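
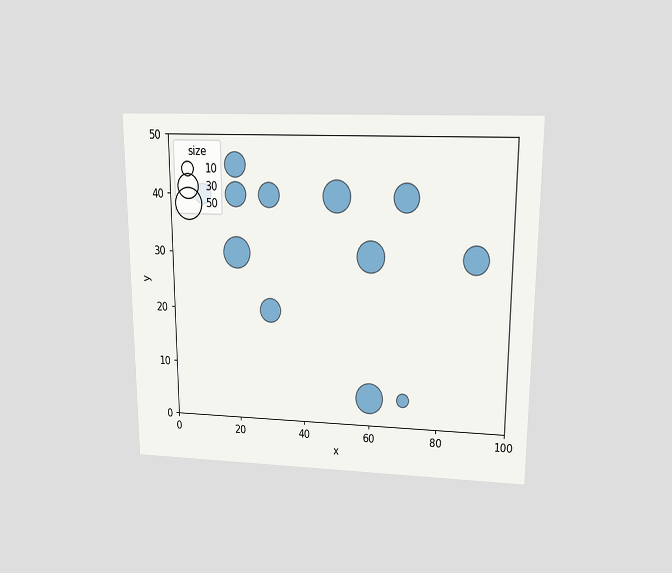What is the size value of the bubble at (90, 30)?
The chart is viewed at a slight angle. Matching the bubble at (90, 30) against the size legend gives 40.

40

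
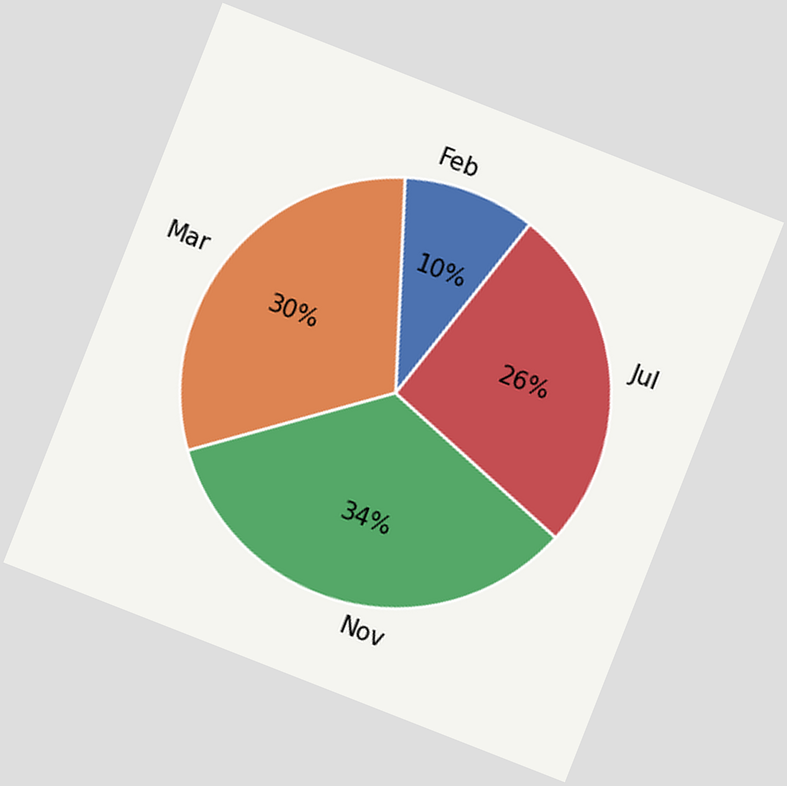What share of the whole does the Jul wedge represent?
The chart is tilted about 21° clockwise. The Jul slice takes up 26% of the pie.

26%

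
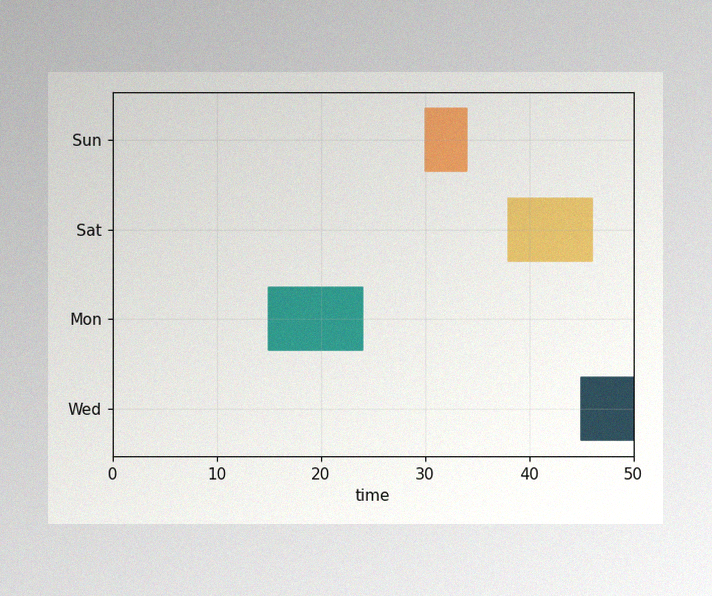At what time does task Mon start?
15

The image has some photo noise and uneven lighting. The Mon bar begins at t=15.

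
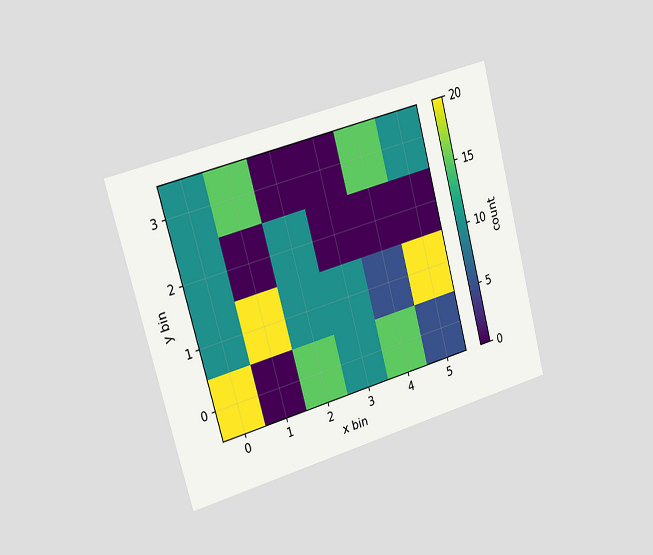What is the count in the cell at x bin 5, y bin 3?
10

The chart is tilted about 15° counter-clockwise and viewed slightly from the left. Matching the cell (5, 3) against the colorbar gives 10.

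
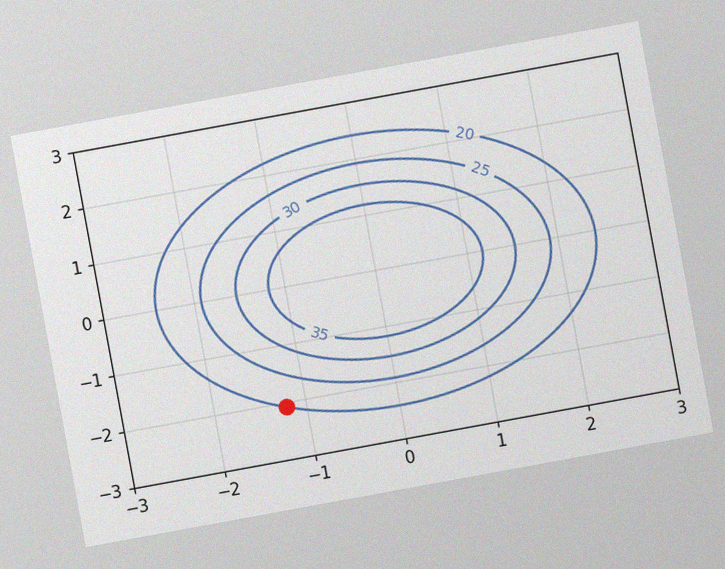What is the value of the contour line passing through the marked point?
20

The chart is tilted about 10° counter-clockwise, with some photo noise. The marked point sits on the contour labelled 20.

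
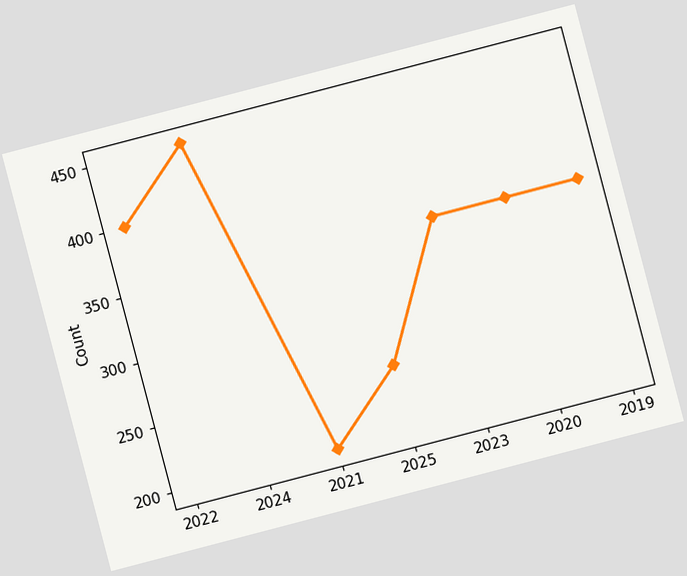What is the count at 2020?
350

The chart is tilted about 15° counter-clockwise. At 2020, the line is at 350.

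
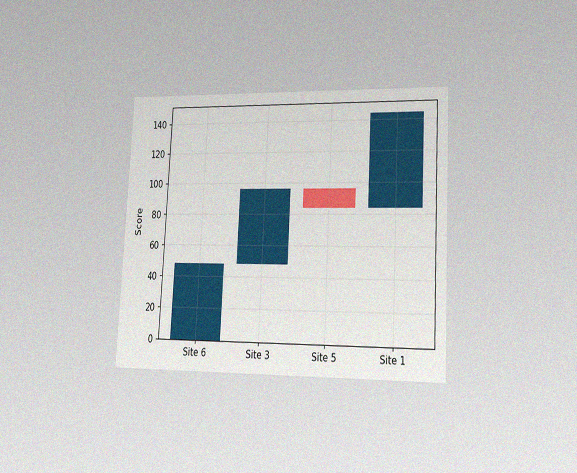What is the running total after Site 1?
The chart is tilted about 3° clockwise and viewed slightly from the right, with some photo noise. After Site 1 the running total reaches 144.

144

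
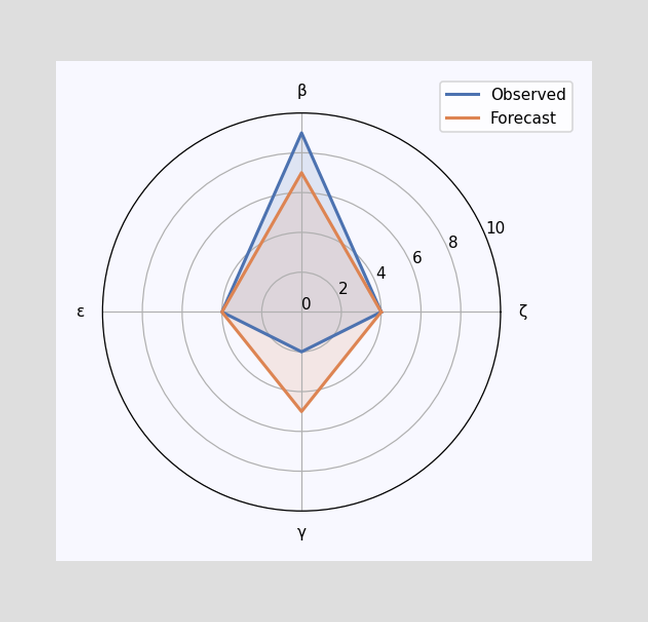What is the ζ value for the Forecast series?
On the ζ axis, Forecast reaches 4.

4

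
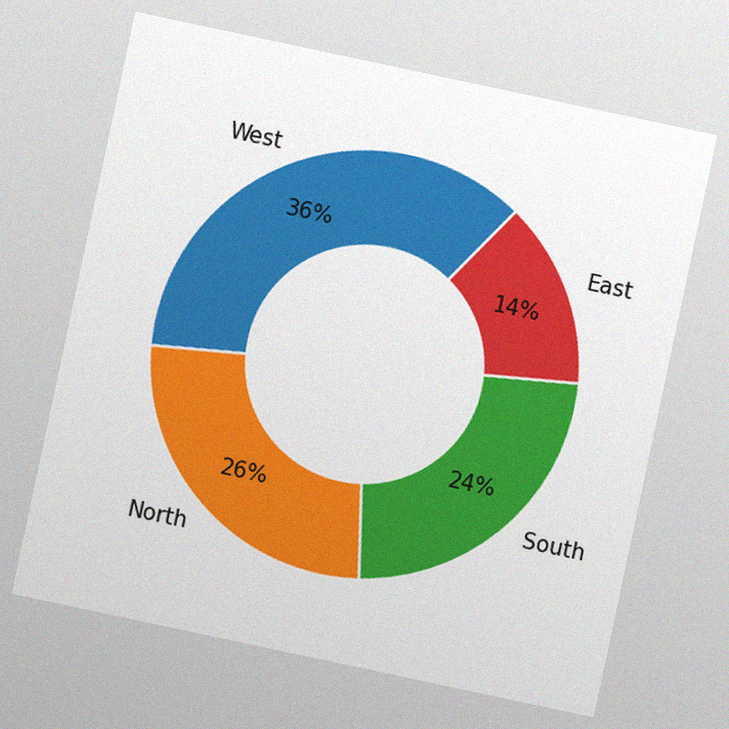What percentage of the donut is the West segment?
36%

The chart is tilted about 12° clockwise, with some photo noise. The West segment takes up 36% of the ring.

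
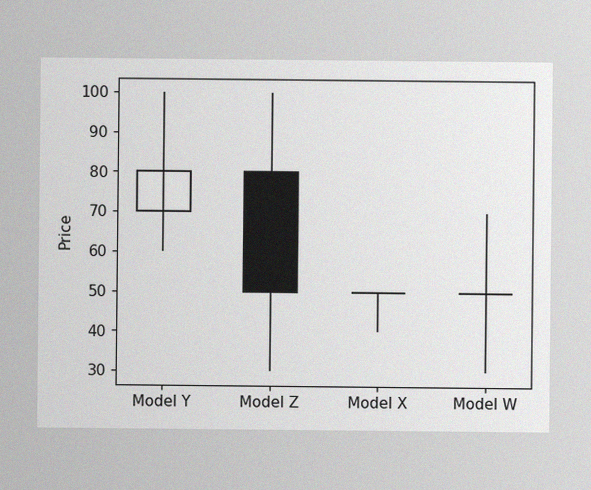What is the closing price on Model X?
The image has some photo noise and uneven lighting. The Model X candle closes at 50.

50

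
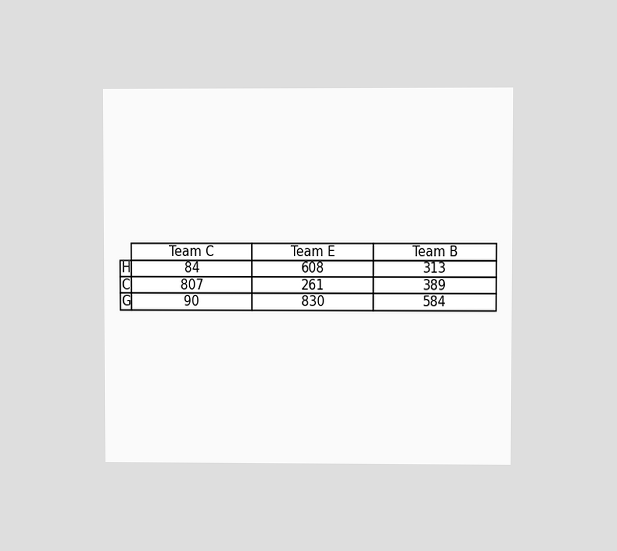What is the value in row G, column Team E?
The chart is viewed at a slight angle. The (G, Team E) cell reads 830.

830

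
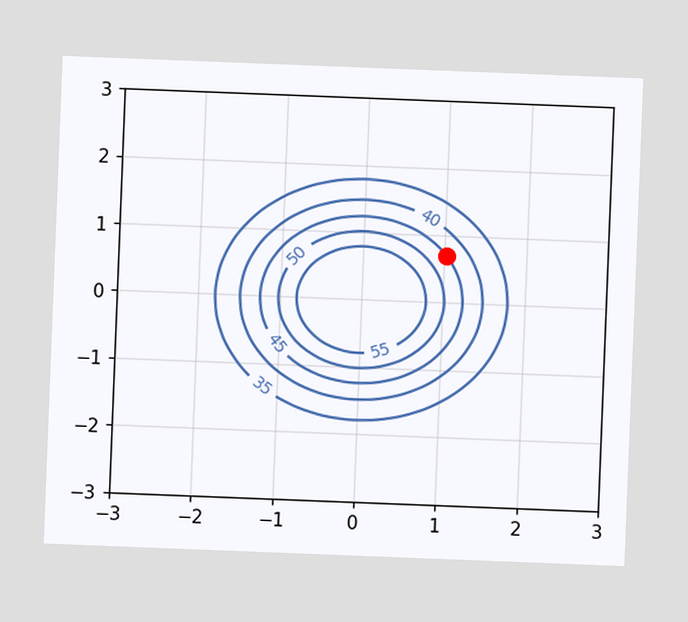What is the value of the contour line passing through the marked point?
The chart is tilted about 2° clockwise. The marked point sits on the contour labelled 45.

45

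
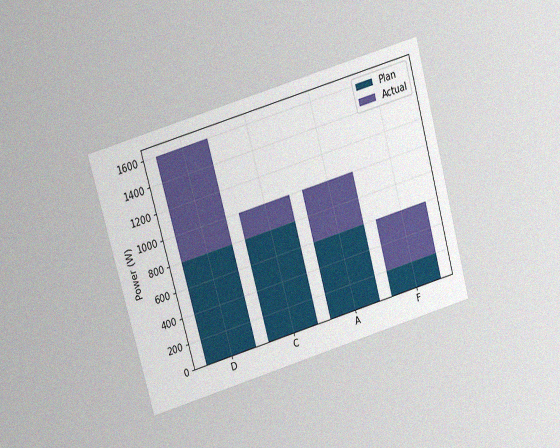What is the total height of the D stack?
The chart is tilted about 16° counter-clockwise and viewed slightly from above, with some photo noise. The D stack's top reaches 1600W on the y-axis.

1600W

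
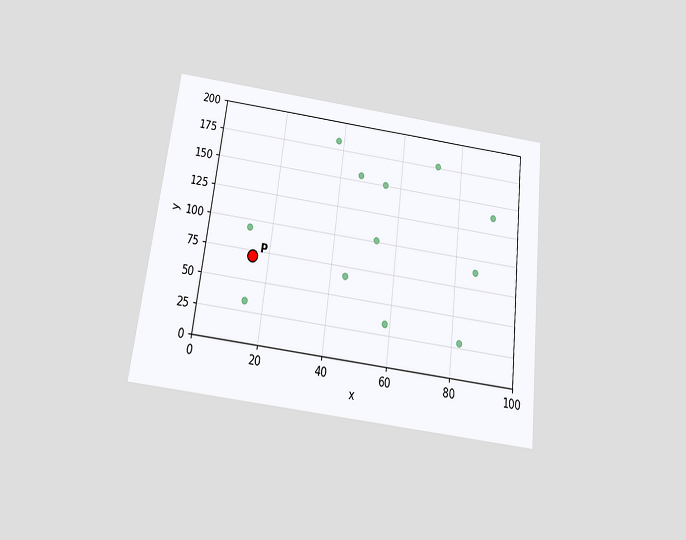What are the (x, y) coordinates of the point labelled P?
(15, 70)

The chart is tilted about 7° clockwise and viewed slightly from below. Following the gridlines from P to each axis, P sits at (15, 70).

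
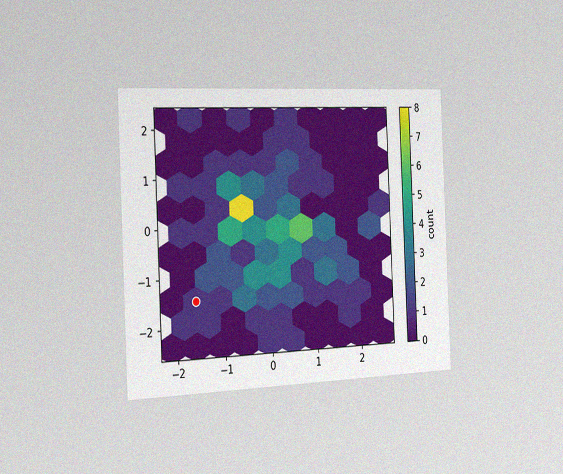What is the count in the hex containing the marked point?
The chart is tilted about 2° counter-clockwise and viewed slightly from the left, with some photo noise. The marked hex reads 1 on the colorbar.

1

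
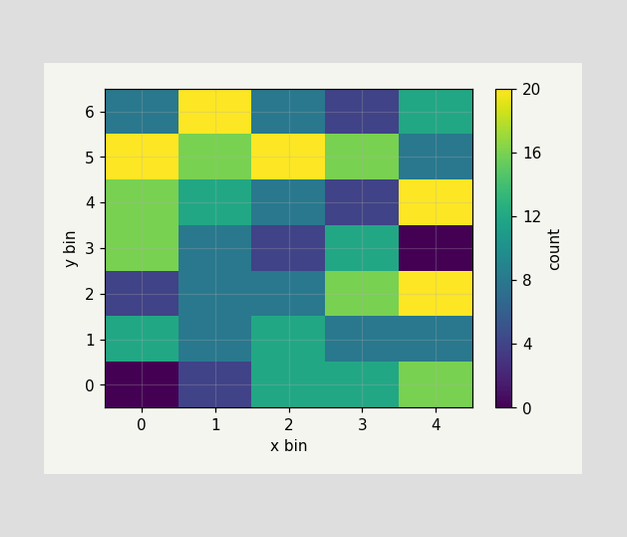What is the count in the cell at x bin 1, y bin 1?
8

Matching the cell (1, 1) against the colorbar gives 8.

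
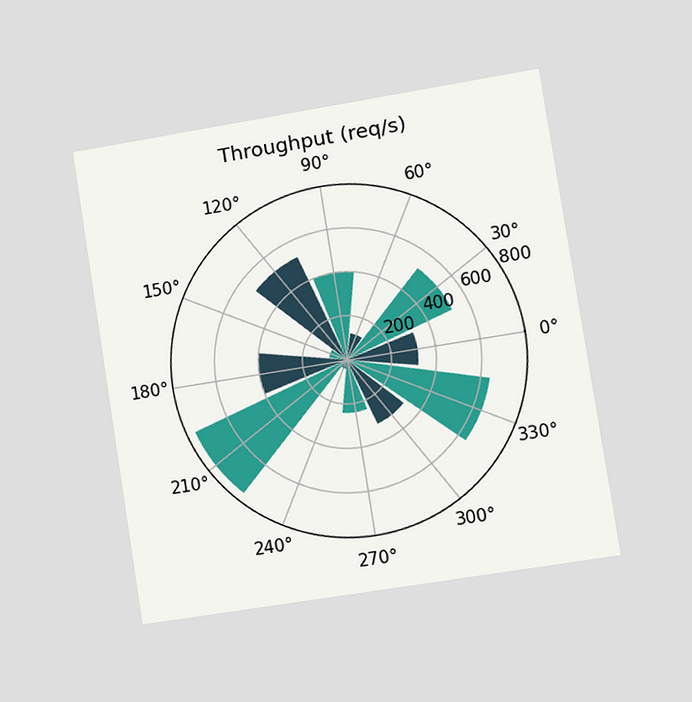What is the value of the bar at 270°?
240req/s

The chart is tilted about 9° counter-clockwise and viewed slightly from the right. The bar at 270° reaches 240req/s on the radial axis.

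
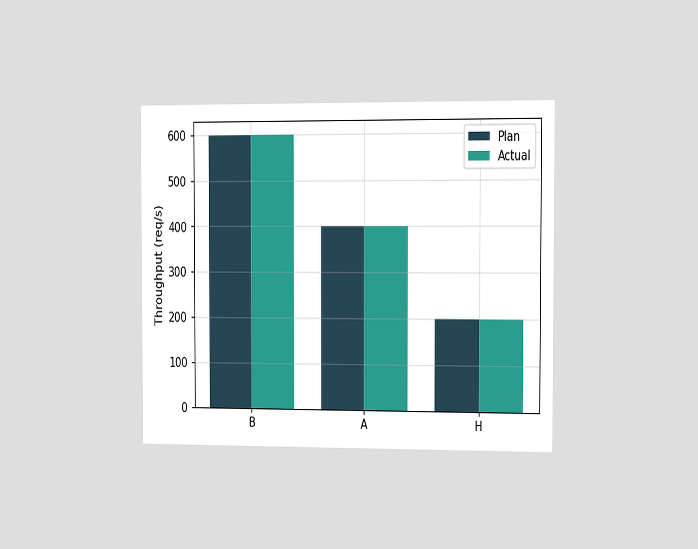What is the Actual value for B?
The chart is viewed slightly from the right. The Actual bar at B reaches 600req/s on the y-axis.

600req/s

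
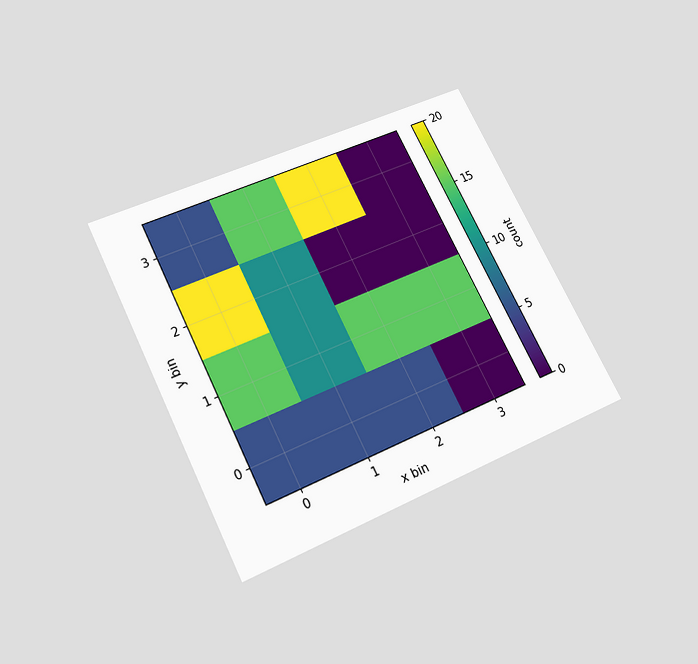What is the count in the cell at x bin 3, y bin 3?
The chart is tilted about 27° counter-clockwise and viewed slightly from below. Matching the cell (3, 3) against the colorbar gives 0.

0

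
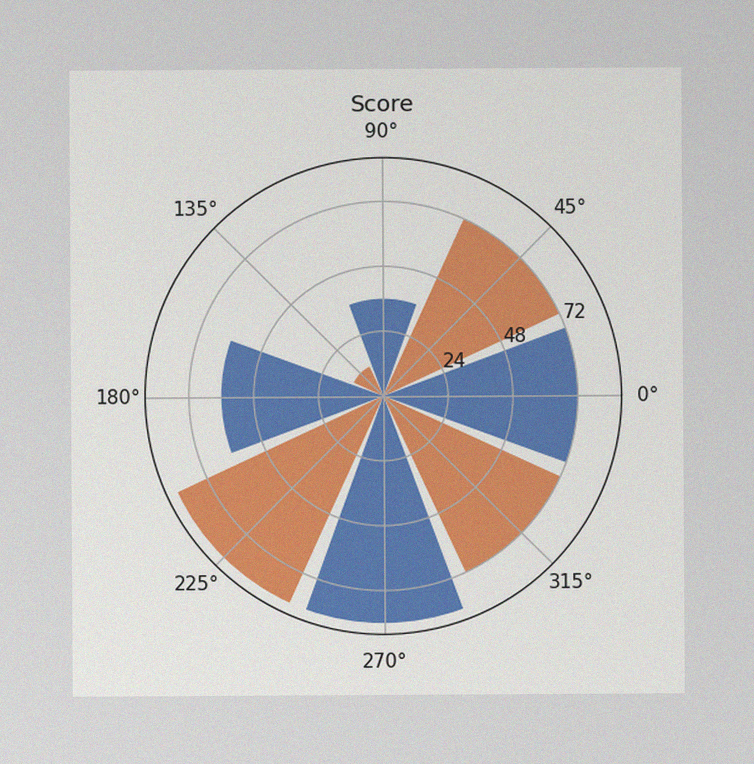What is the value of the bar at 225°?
84

The image has some photo noise and uneven lighting. The bar at 225° reaches 84 on the radial axis.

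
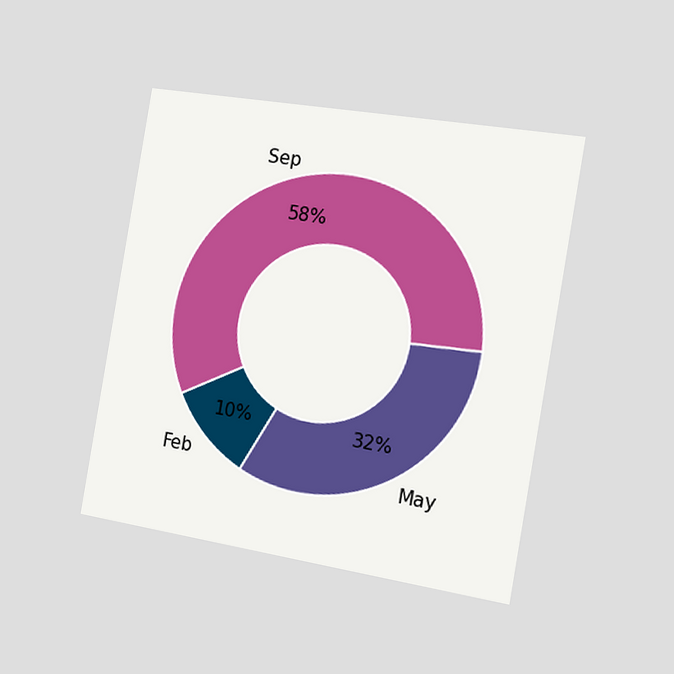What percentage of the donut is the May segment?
The chart is tilted about 10° clockwise and viewed slightly from the right. The May segment takes up 32% of the ring.

32%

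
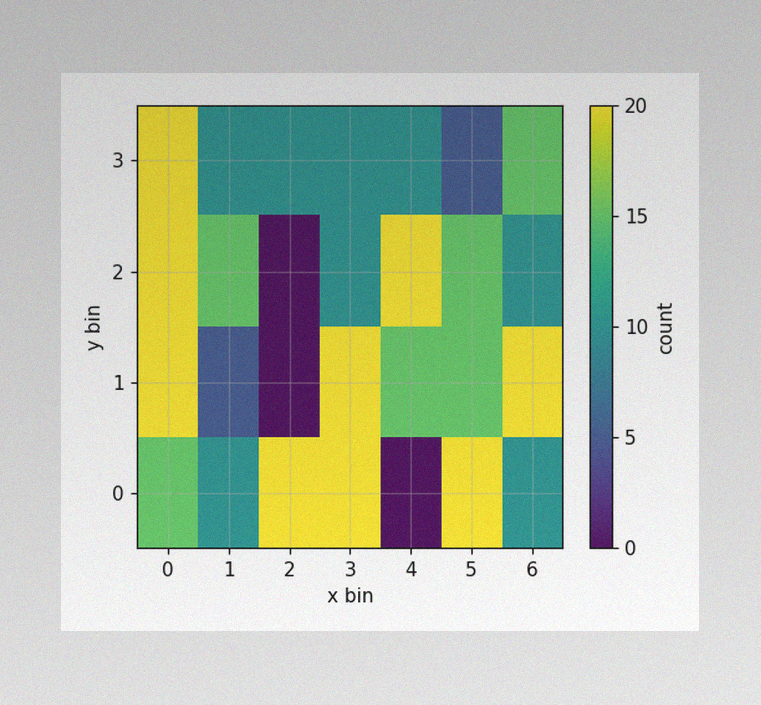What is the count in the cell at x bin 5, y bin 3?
5

The image has some photo noise and uneven lighting. Matching the cell (5, 3) against the colorbar gives 5.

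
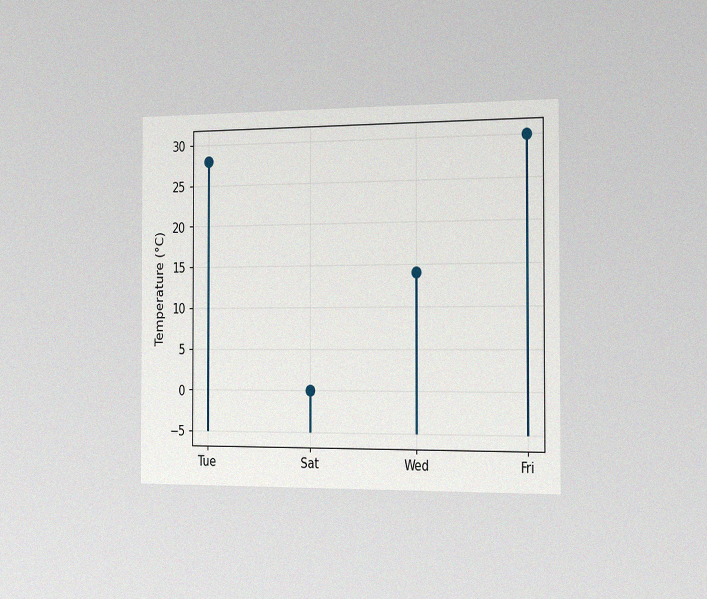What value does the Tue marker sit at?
The chart is viewed slightly from the right, with some photo noise. The Tue marker sits at 28°C.

28°C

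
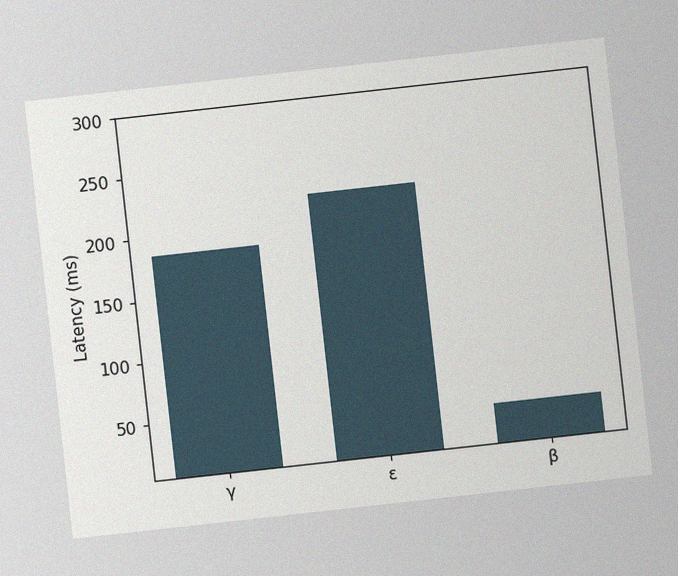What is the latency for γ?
185ms

The chart is tilted about 6° counter-clockwise, with some photo noise. Reading along the chart's y-axis, the γ bar reaches 185ms.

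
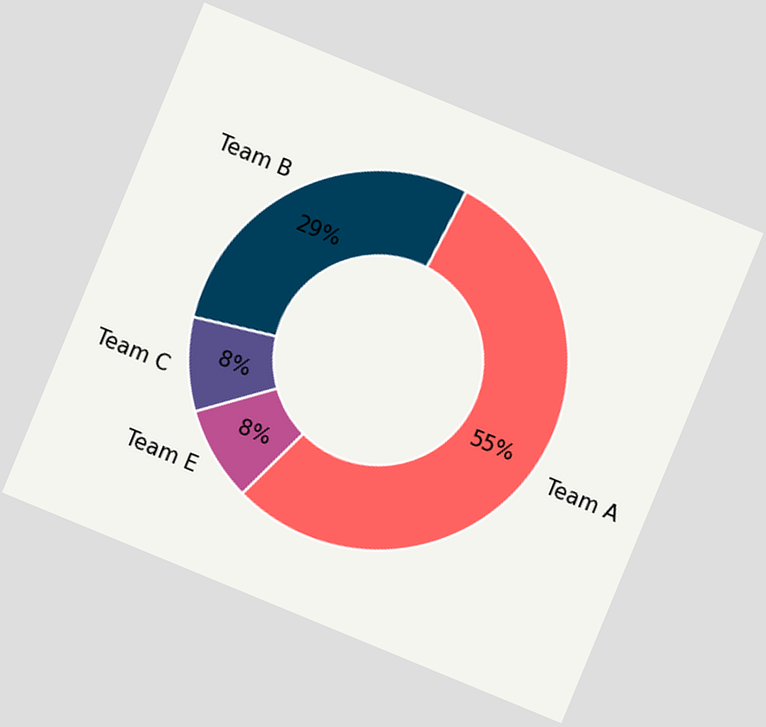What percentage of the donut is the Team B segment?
29%

The chart is tilted about 22° clockwise. The Team B segment takes up 29% of the ring.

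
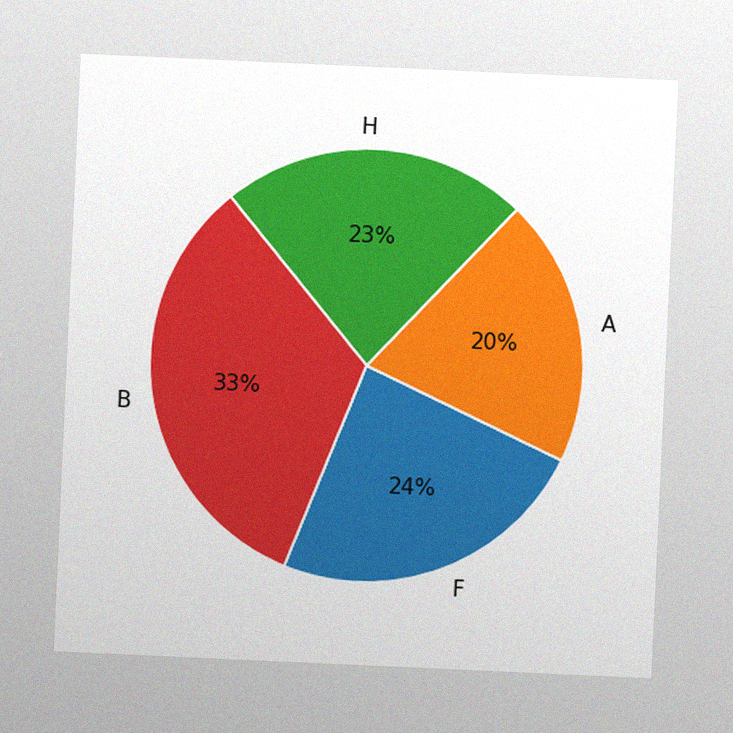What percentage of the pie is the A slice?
The chart is tilted about 3° clockwise, with some photo noise. The A slice takes up 20% of the pie.

20%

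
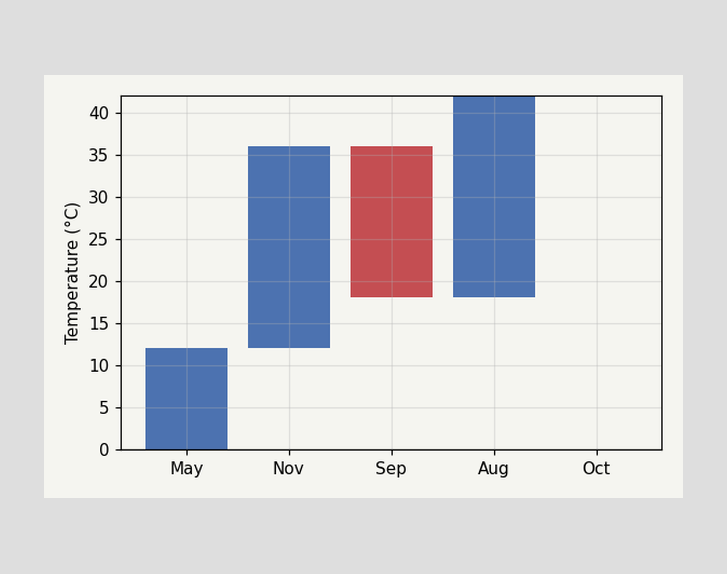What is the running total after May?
After May the running total reaches 12°C.

12°C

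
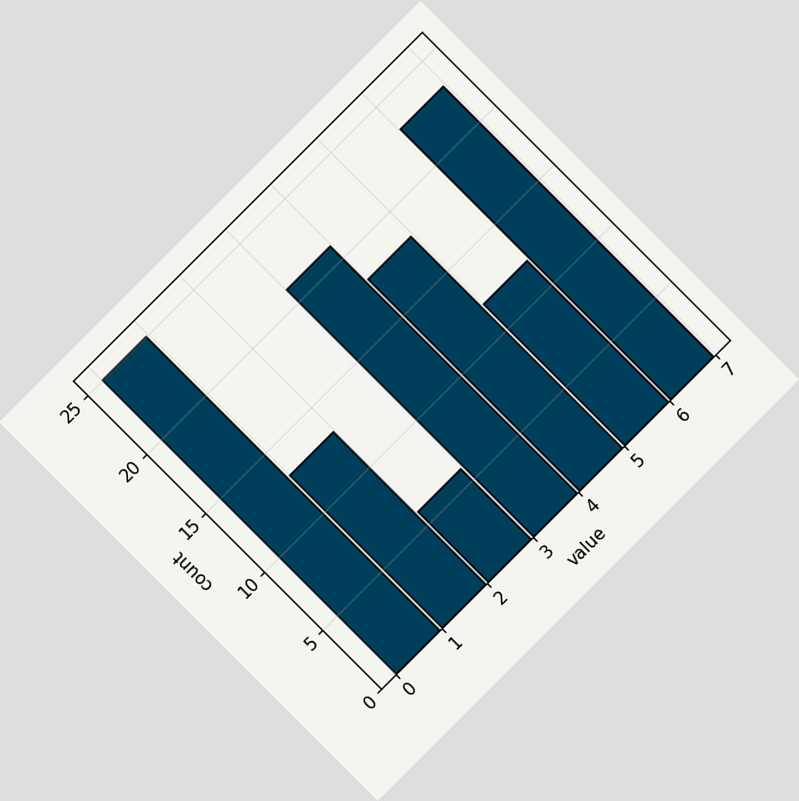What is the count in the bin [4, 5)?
18

The chart is tilted about 45° counter-clockwise. The [4, 5) bin has height 18.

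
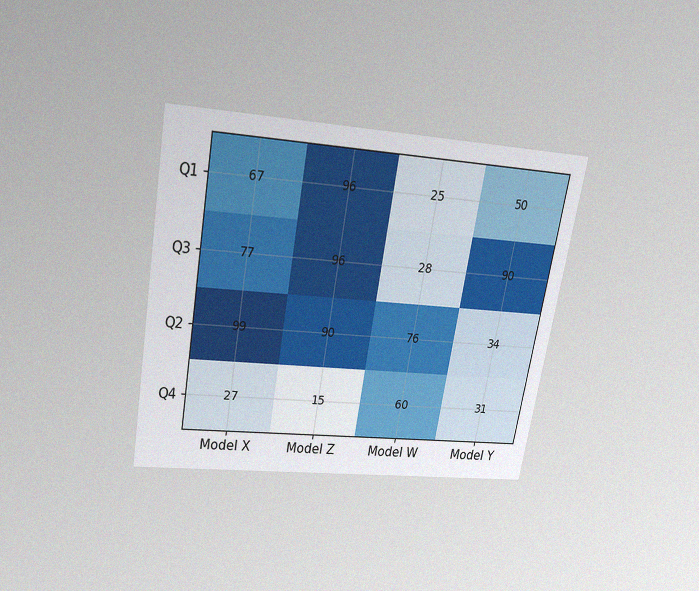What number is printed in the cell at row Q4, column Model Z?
15

The chart is tilted about 10° clockwise and viewed slightly from above, with some photo noise. The (Q4, Model Z) cell reads 15.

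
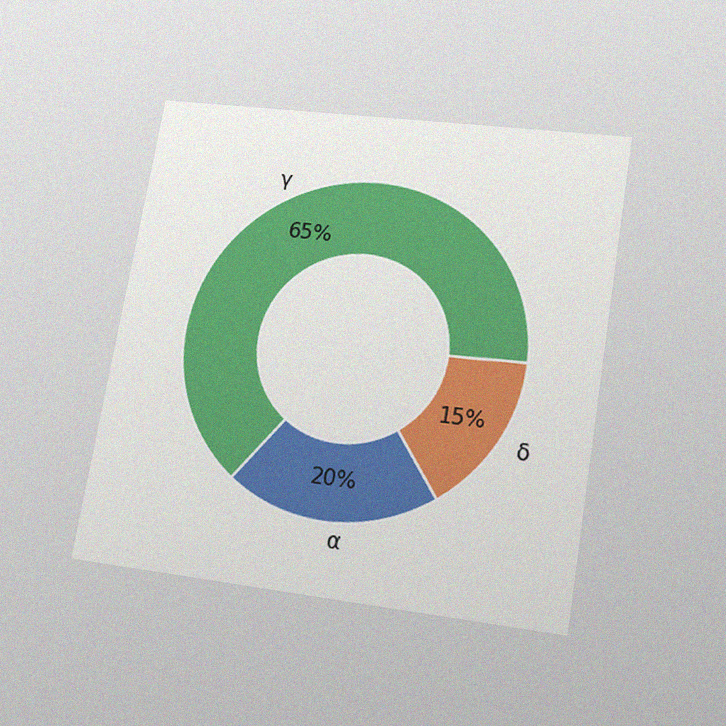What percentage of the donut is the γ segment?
65%

The chart is tilted about 10° clockwise and viewed slightly from below, with some photo noise. The γ segment takes up 65% of the ring.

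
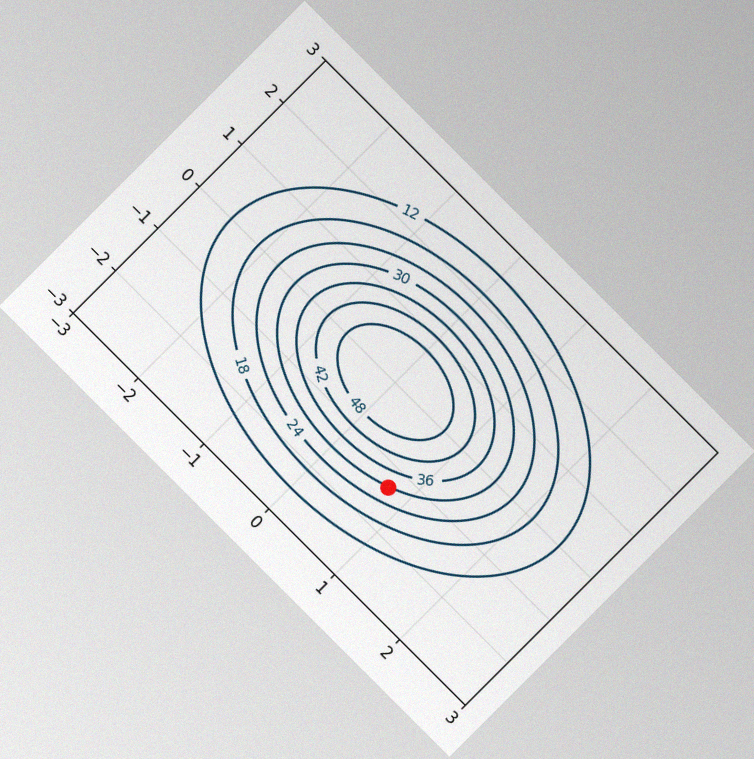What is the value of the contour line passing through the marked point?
The chart is tilted about 45° clockwise, with some photo noise. The marked point sits on the contour labelled 30.

30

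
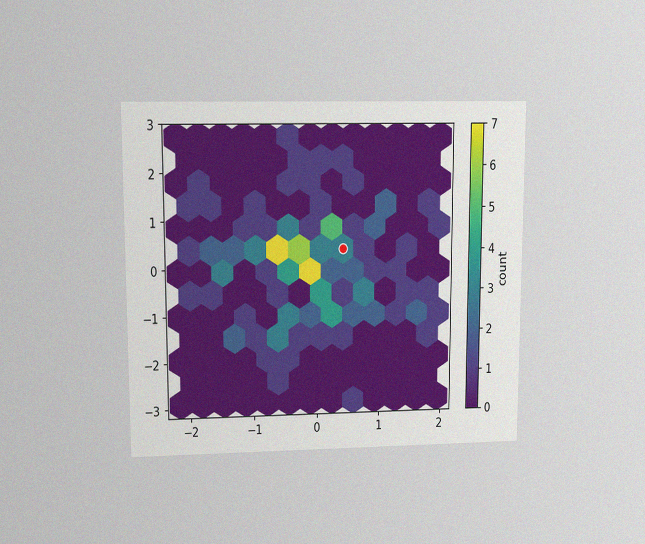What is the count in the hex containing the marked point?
3

The chart is viewed at a slight angle, with some photo noise. The marked hex reads 3 on the colorbar.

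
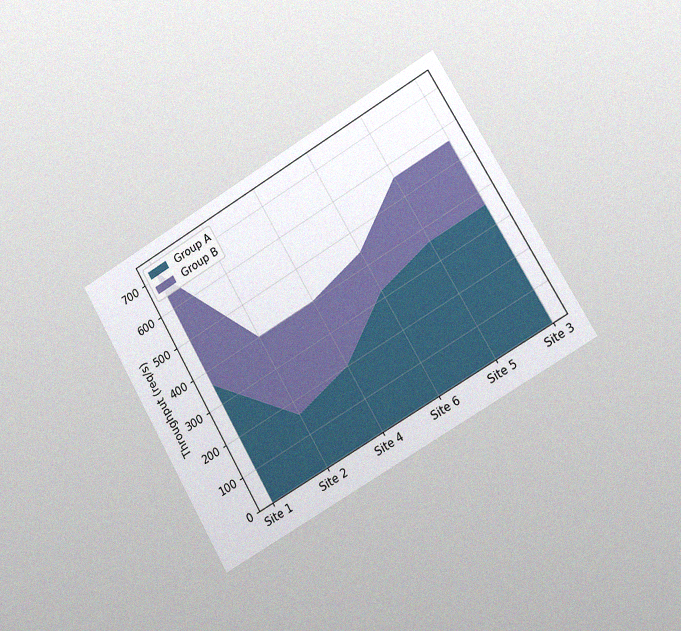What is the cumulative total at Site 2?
The chart is tilted about 30° counter-clockwise and viewed slightly from the right, with some photo noise. The stacked total at Site 2 reaches 400req/s.

400req/s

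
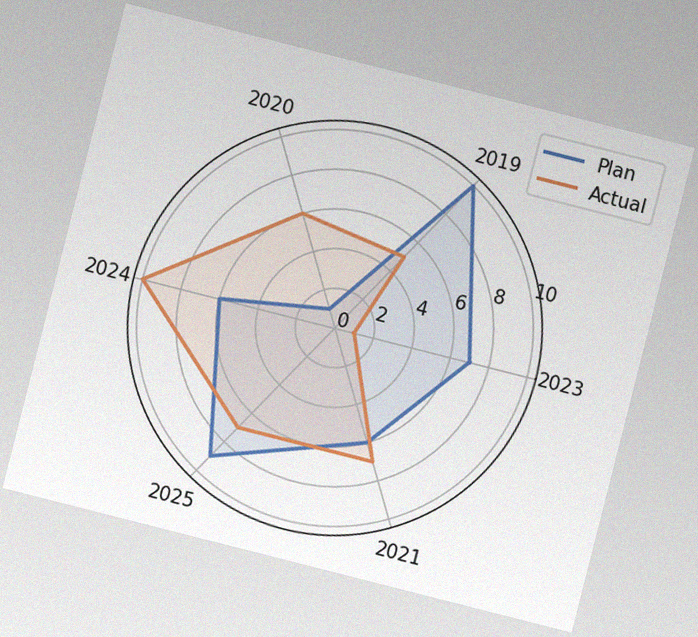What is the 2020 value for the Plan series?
1

The chart is tilted about 14° clockwise, with some photo noise. On the 2020 axis, Plan reaches 1.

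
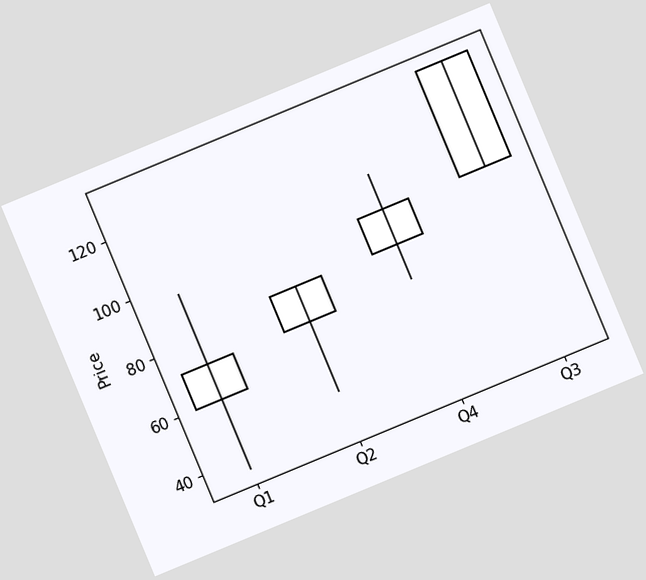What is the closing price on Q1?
72

The chart is tilted about 23° counter-clockwise. The Q1 candle closes at 72.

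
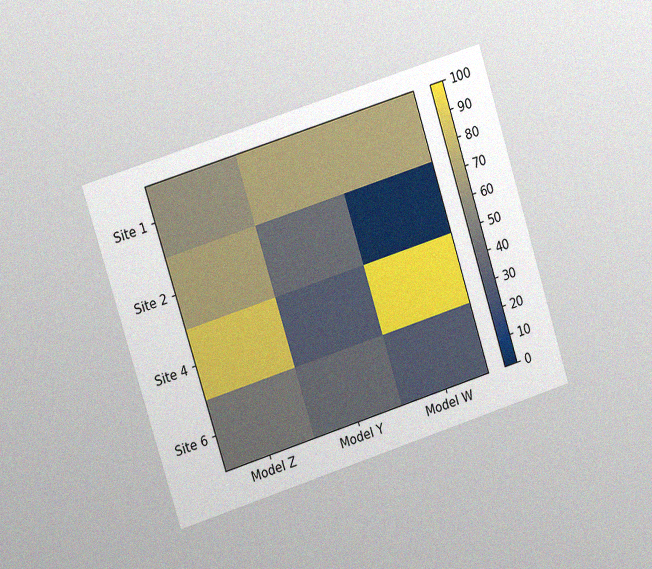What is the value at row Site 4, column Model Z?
90

The chart is tilted about 18° counter-clockwise and viewed at a slight angle, with some photo noise. Matching cell (Site 4, Model Z) against the colorbar gives 90.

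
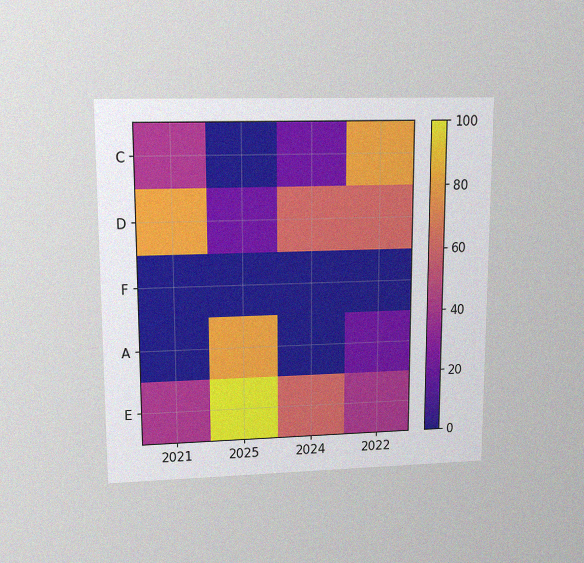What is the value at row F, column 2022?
The chart is viewed at a slight angle, with some photo noise. Matching cell (F, 2022) against the colorbar gives 0.

0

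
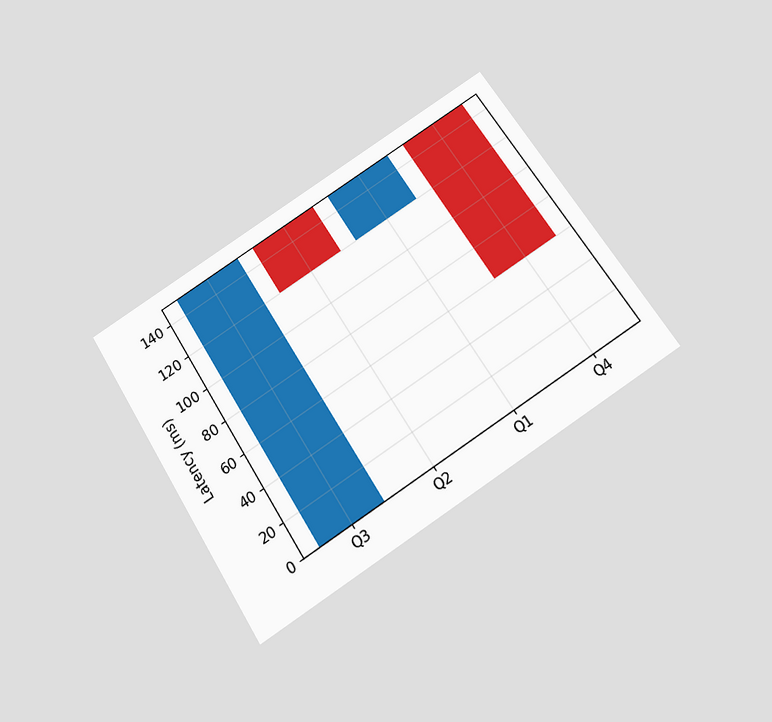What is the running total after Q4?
60ms

The chart is tilted about 32° counter-clockwise and viewed slightly from below. After Q4 the running total reaches 60ms.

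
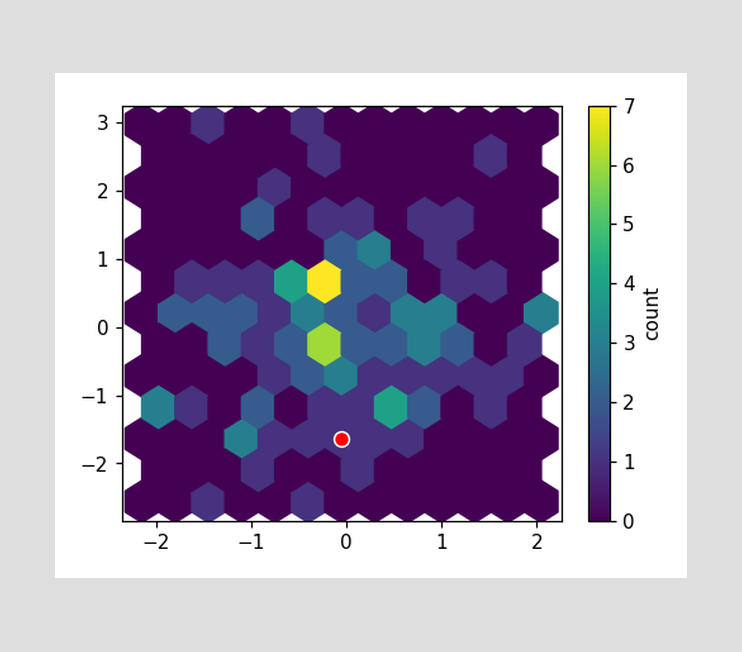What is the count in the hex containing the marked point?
The marked hex reads 1 on the colorbar.

1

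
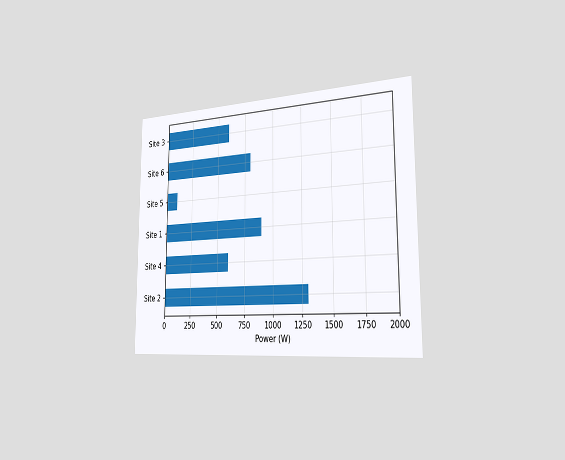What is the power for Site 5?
100W

The chart is viewed slightly from the right. Reading along the chart's x-axis, the Site 5 bar reaches 100W.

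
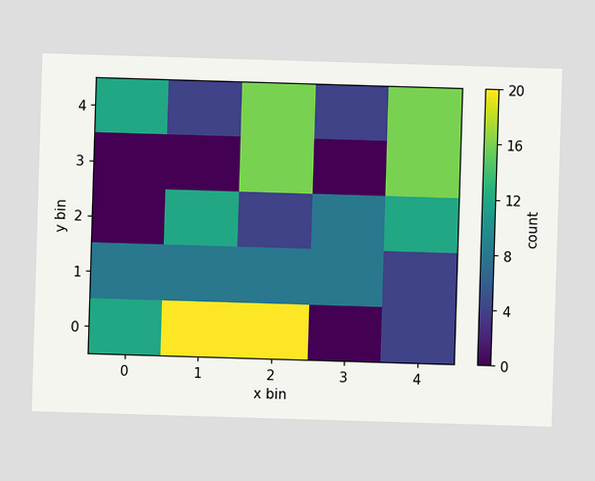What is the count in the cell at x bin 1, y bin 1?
Matching the cell (1, 1) against the colorbar gives 8.

8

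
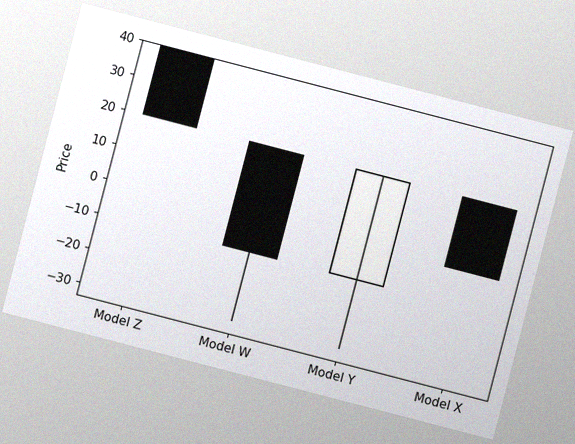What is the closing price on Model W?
The chart is tilted about 15° clockwise, with some photo noise. The Model W candle closes at -10.

-10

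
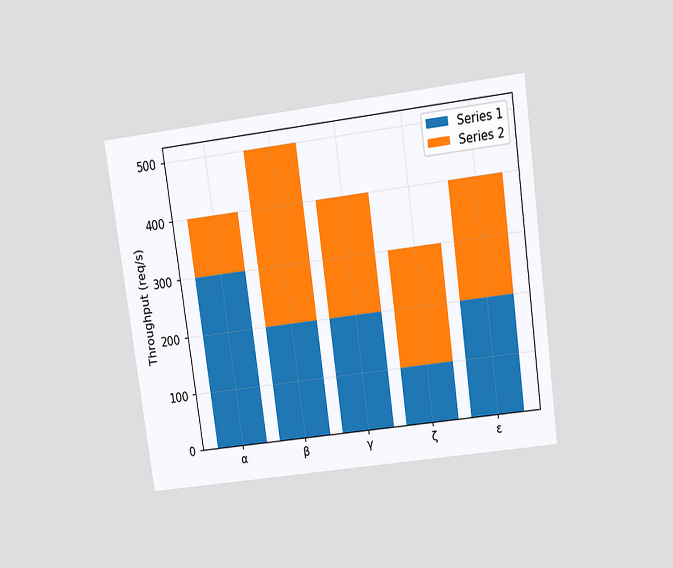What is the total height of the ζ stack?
The chart is tilted about 8° counter-clockwise and viewed slightly from above. The ζ stack's top reaches 300req/s on the y-axis.

300req/s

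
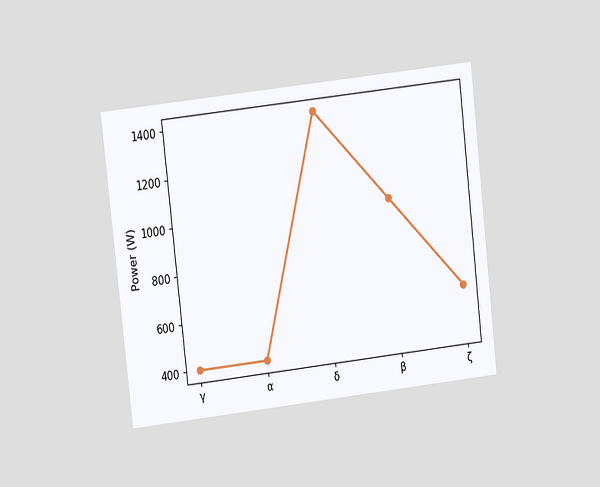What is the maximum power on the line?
The chart is tilted about 7° counter-clockwise and viewed at a slight angle. The highest point is at δ, and reading across to the y-axis gives 1400W.

1400W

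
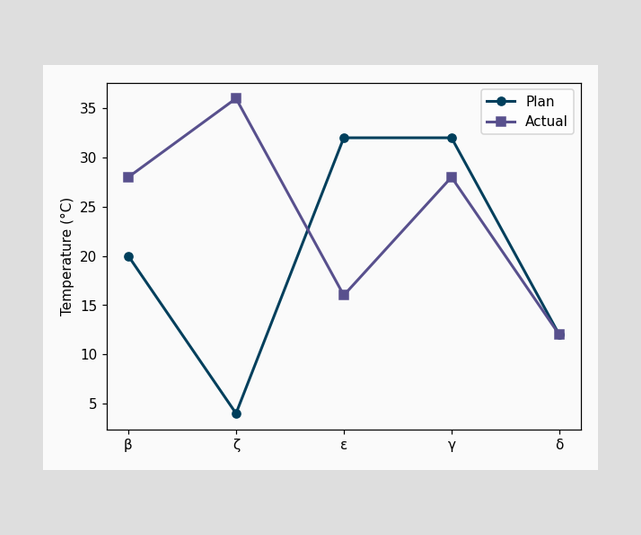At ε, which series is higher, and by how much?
At ε, Plan sits above the other line by 16°C.

Plan, by 16°C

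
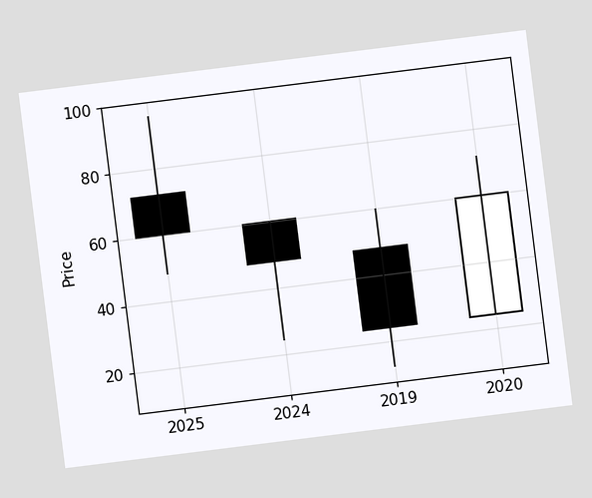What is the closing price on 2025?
60

The chart is tilted about 7° counter-clockwise. The 2025 candle closes at 60.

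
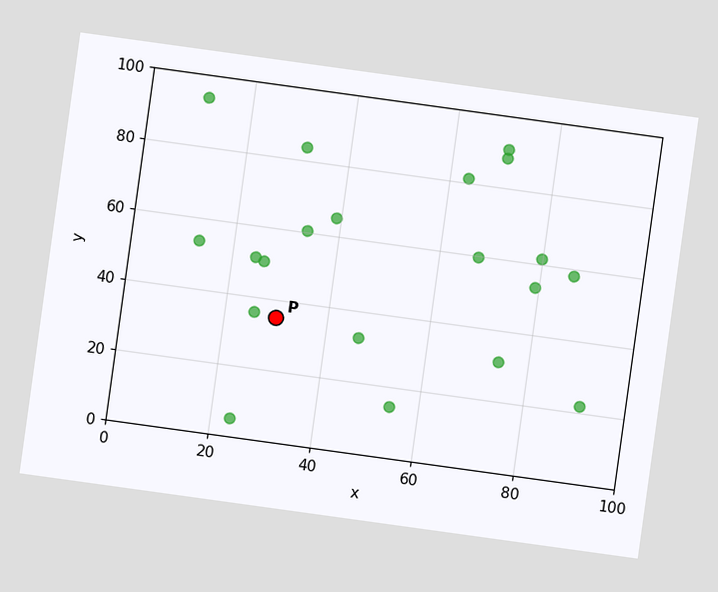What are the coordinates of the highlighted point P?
(30, 35)

The chart is tilted about 8° clockwise. Following the gridlines from P to each axis, P sits at (30, 35).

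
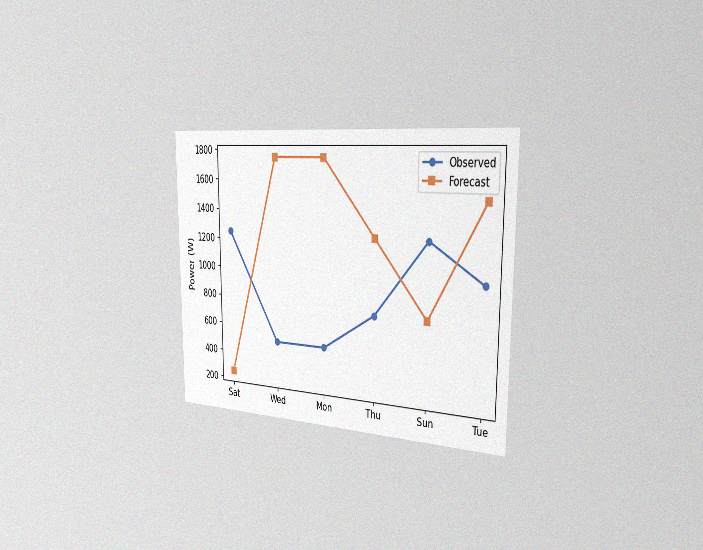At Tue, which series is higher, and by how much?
The chart is viewed slightly from the right, with some photo noise. At Tue, Forecast sits above the other line by 500W.

Forecast, by 500W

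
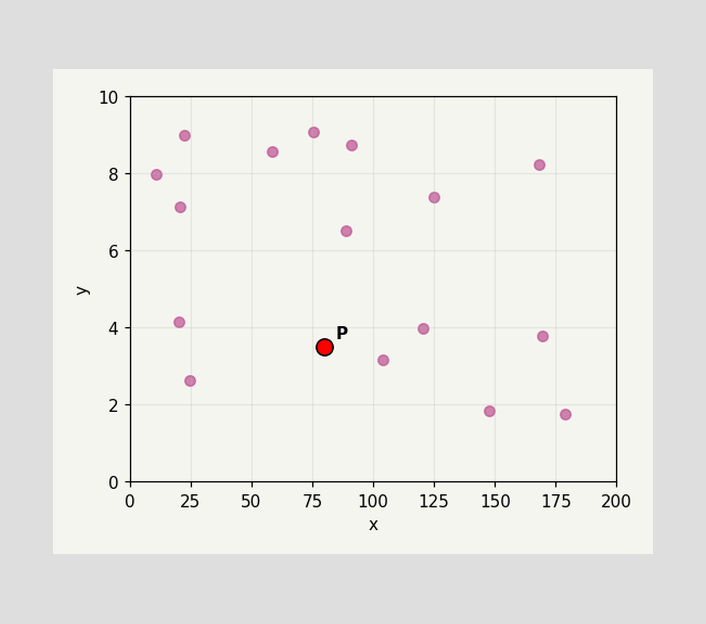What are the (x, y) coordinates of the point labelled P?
(80, 3.5)

Following the gridlines from P to each axis, P sits at (80, 3.5).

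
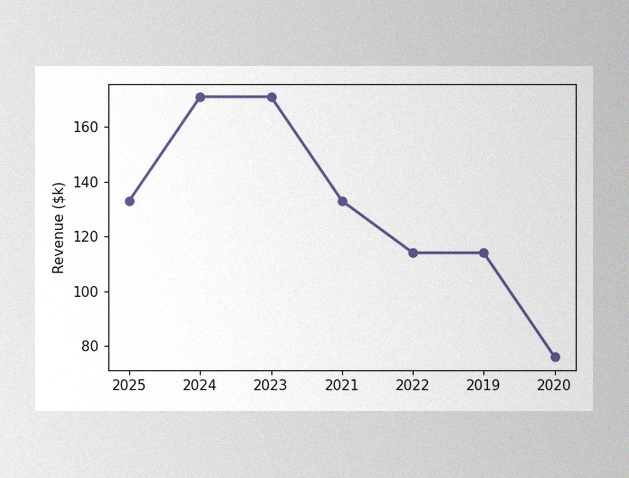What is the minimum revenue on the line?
$76k

The image has some photo noise and uneven lighting. The lowest point is at 2020, and reading across to the y-axis gives $76k.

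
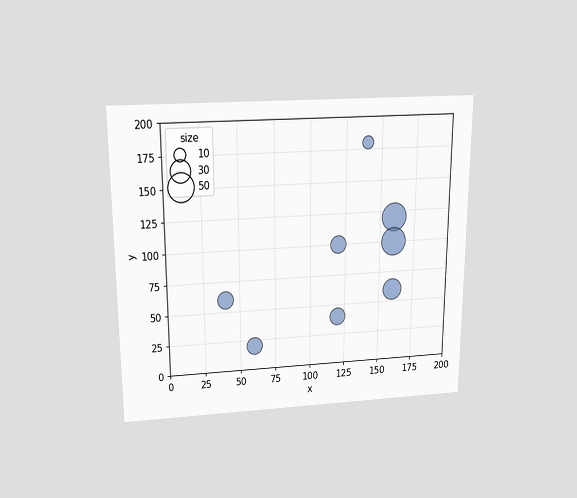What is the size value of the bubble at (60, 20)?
The chart is viewed slightly from above. Matching the bubble at (60, 20) against the size legend gives 20.

20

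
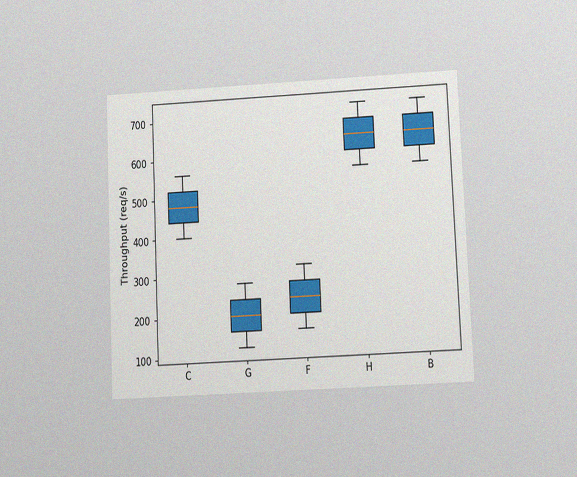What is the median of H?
640req/s

The chart is tilted about 3° counter-clockwise and viewed at a slight angle, with some photo noise. The median line in the H box sits at 640req/s.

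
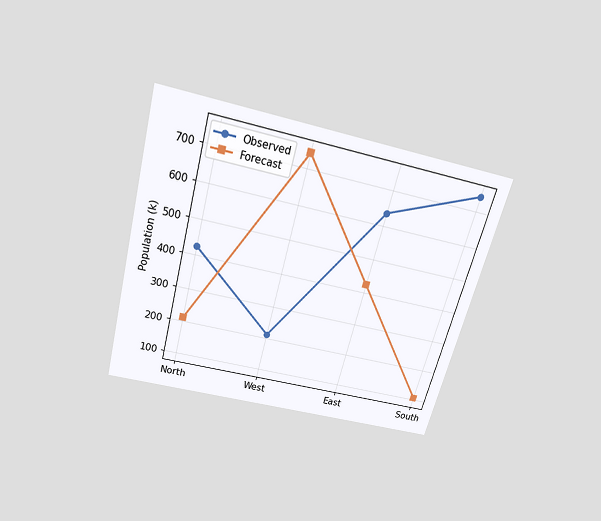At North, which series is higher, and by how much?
The chart is tilted about 15° clockwise and viewed slightly from above. At North, Observed sits above the other line by 212k.

Observed, by 212k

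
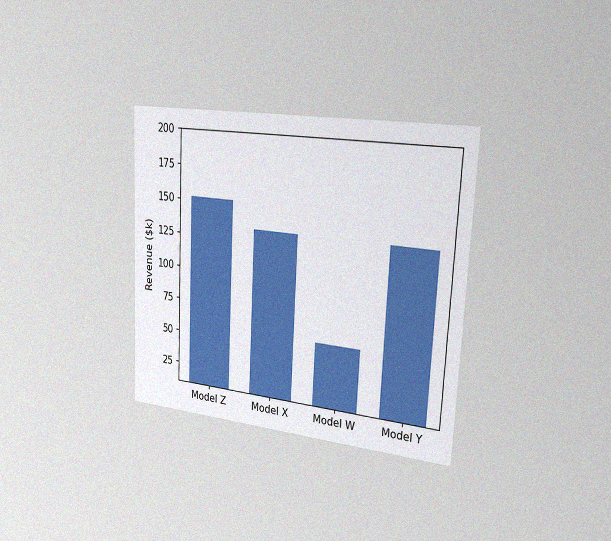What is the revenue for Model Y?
$133k

The chart is tilted about 3° clockwise and viewed slightly from the right, with some photo noise. Reading along the chart's y-axis, the Model Y bar reaches $133k.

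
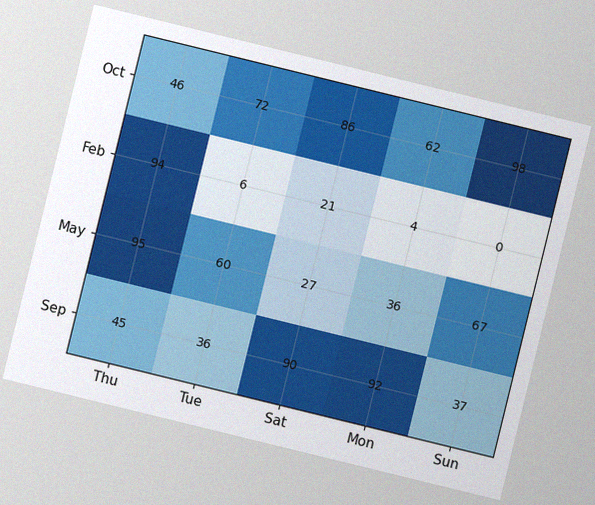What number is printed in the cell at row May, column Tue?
60

The chart is tilted about 14° clockwise, with some photo noise. The (May, Tue) cell reads 60.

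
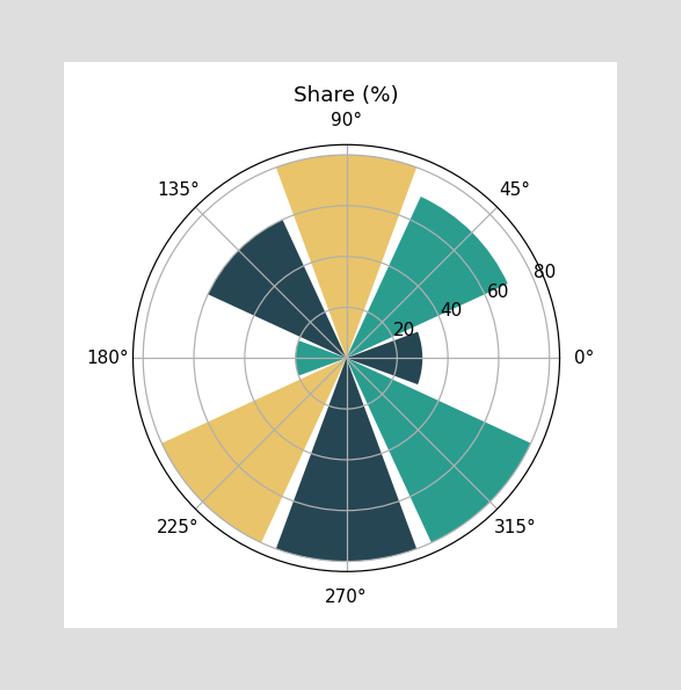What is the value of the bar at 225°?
80%

The bar at 225° reaches 80% on the radial axis.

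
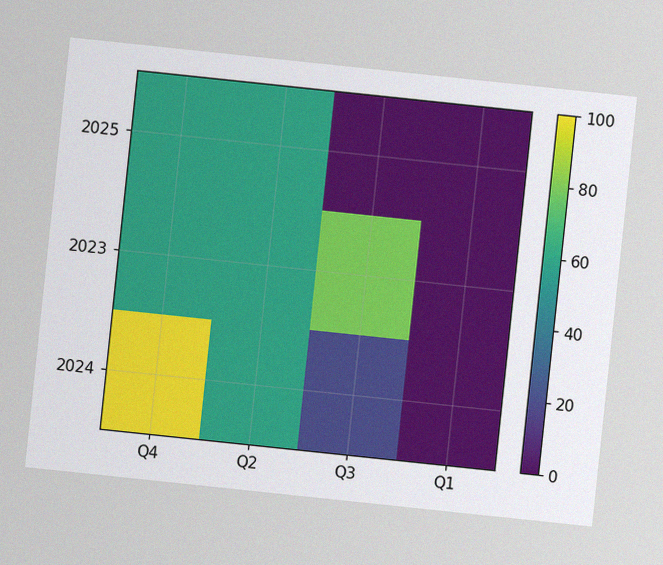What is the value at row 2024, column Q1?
0

The chart is tilted about 6° clockwise, with some photo noise. Matching cell (2024, Q1) against the colorbar gives 0.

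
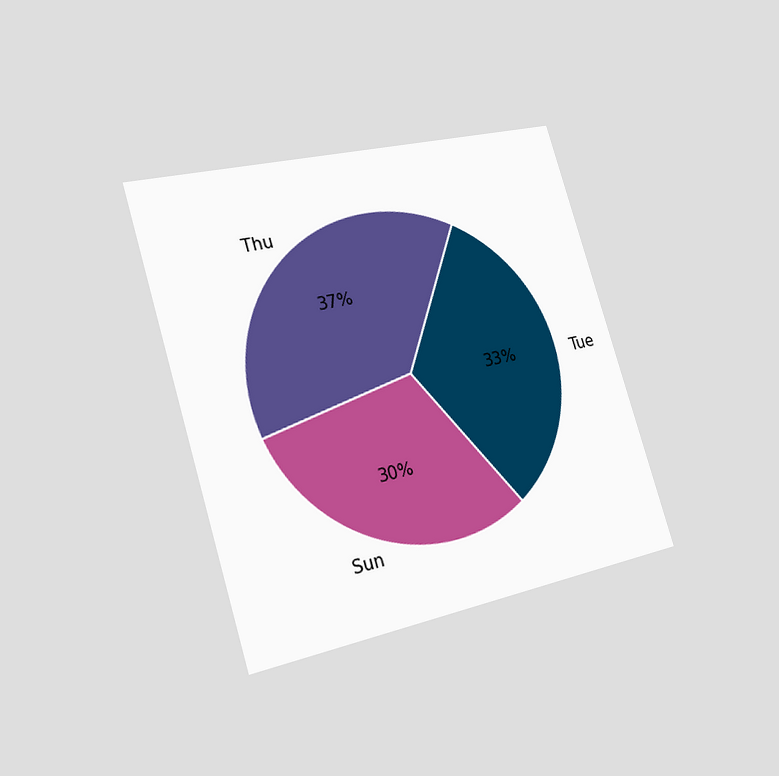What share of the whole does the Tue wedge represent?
33%

The chart is tilted about 17° counter-clockwise and viewed slightly from the left. The Tue slice takes up 33% of the pie.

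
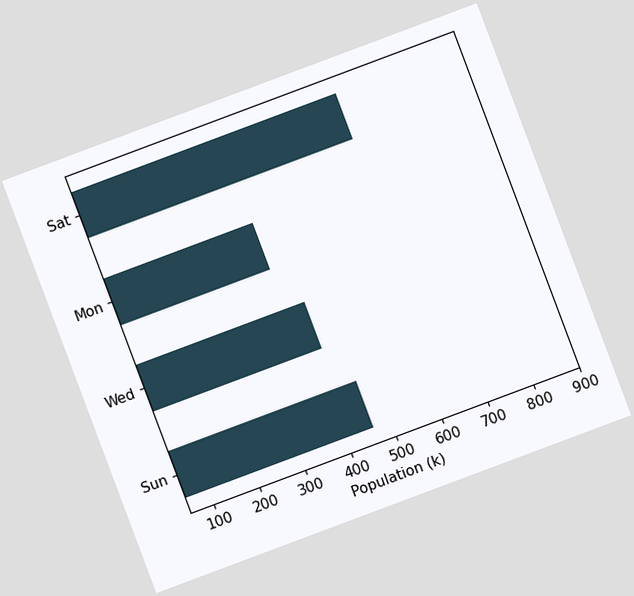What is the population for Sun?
The chart is tilted about 21° counter-clockwise. Reading along the chart's x-axis, the Sun bar reaches 462k.

462k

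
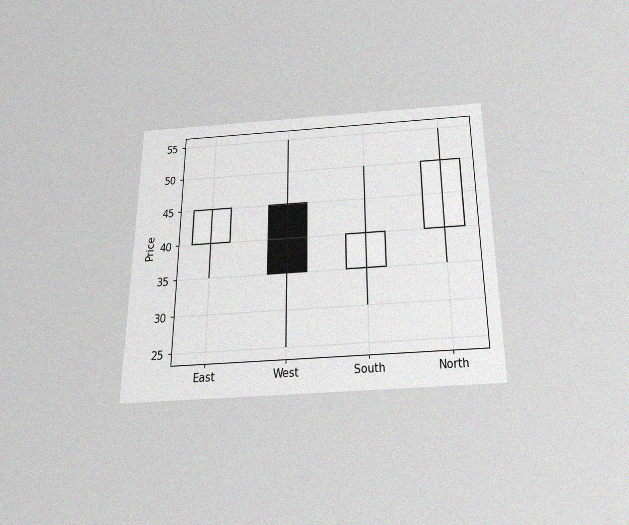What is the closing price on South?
The chart is viewed slightly from below, with some photo noise. The South candle closes at 40.

40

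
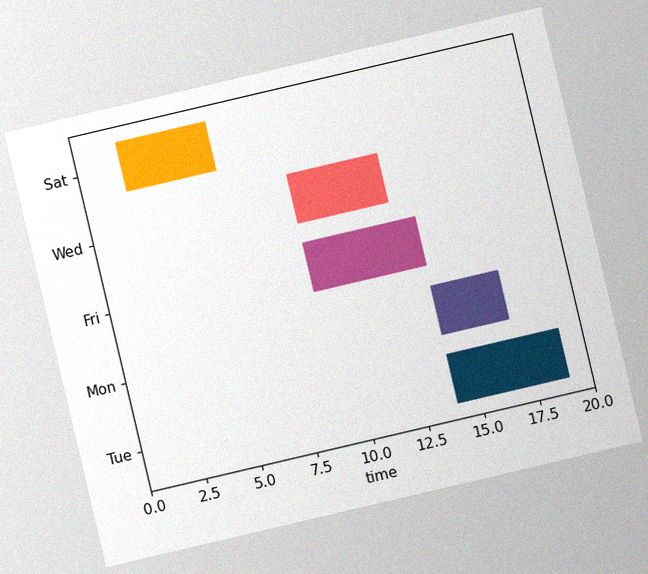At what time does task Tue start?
14

The chart is tilted about 13° counter-clockwise, with some photo noise. The Tue bar begins at t=14.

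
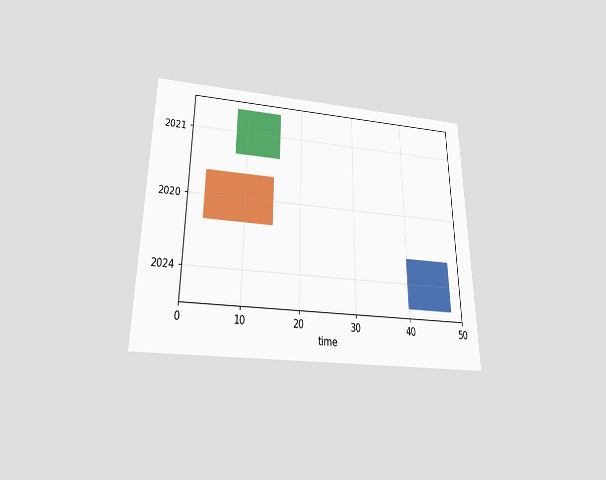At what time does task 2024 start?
40

The chart is viewed slightly from below. The 2024 bar begins at t=40.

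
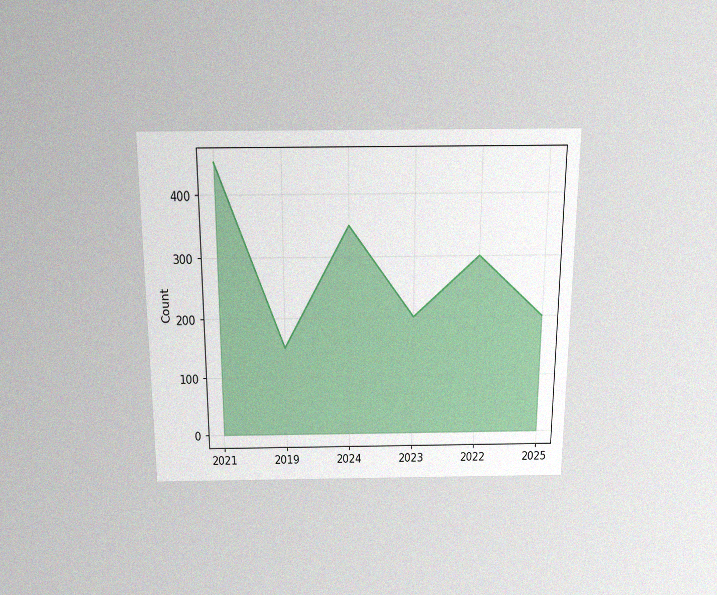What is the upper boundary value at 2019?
The chart is viewed slightly from above, with some photo noise. At 2019 the upper boundary is at 150.

150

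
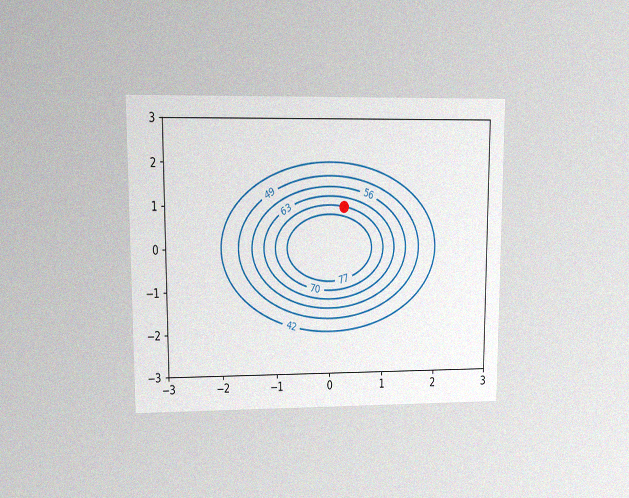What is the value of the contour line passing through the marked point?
The chart is viewed at a slight angle, with some photo noise. The marked point sits on the contour labelled 70.

70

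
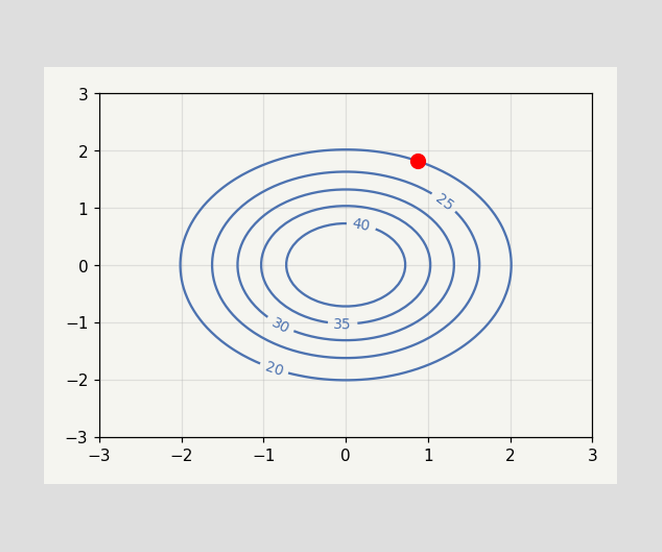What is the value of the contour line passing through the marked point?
20

The marked point sits on the contour labelled 20.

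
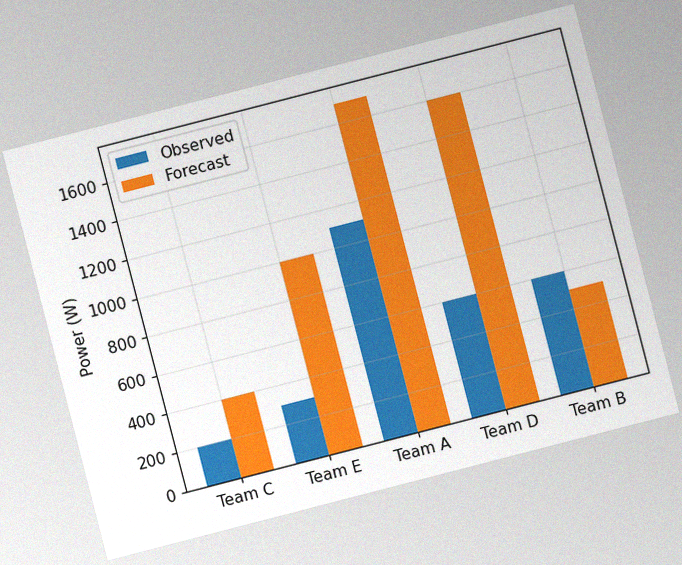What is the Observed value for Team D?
600W

The chart is tilted about 14° counter-clockwise, with some photo noise. The Observed bar at Team D reaches 600W on the y-axis.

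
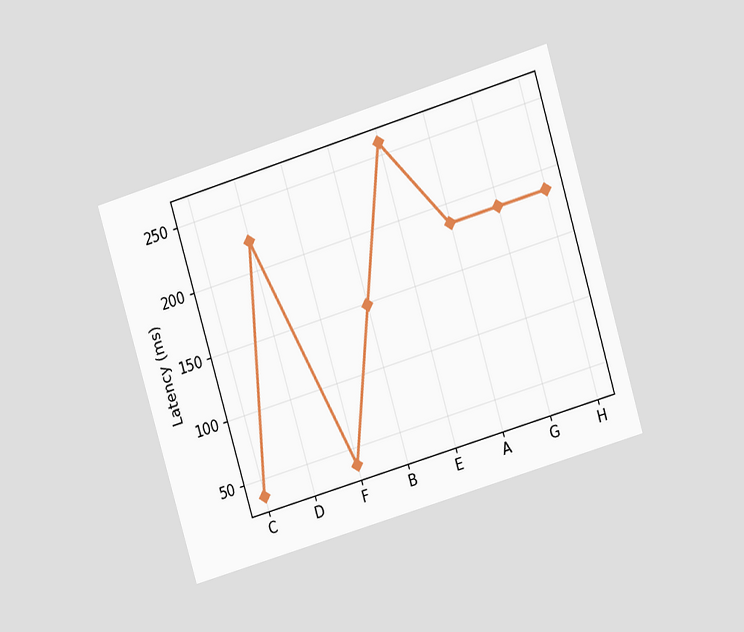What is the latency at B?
The chart is tilted about 17° counter-clockwise and viewed at a slight angle. At B, the line is at 148ms.

148ms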